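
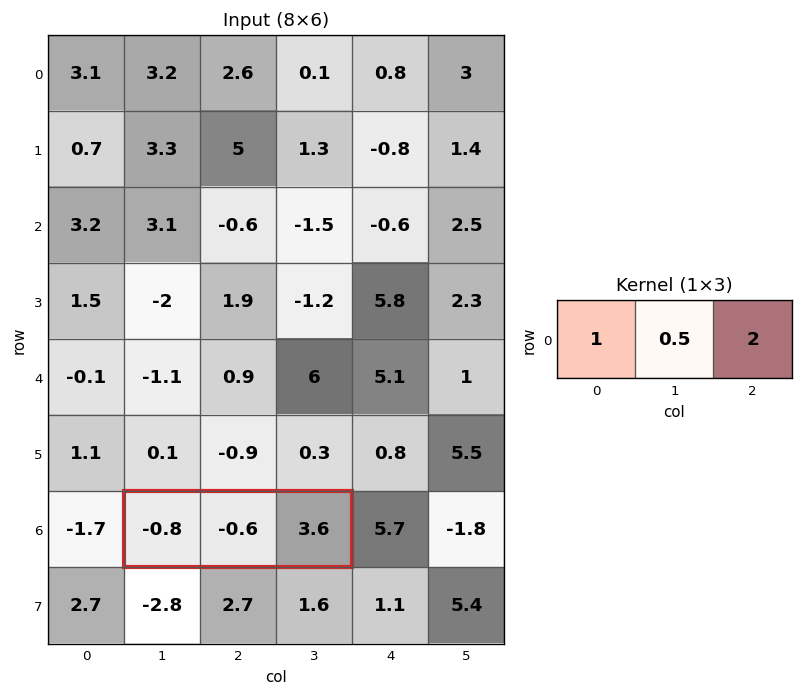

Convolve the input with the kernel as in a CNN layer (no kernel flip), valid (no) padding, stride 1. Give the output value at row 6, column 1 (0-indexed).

The receptive field on the input at this output position is [-0.8 -0.6 3.6]. Elementwise product with the kernel and sum: -0.8·1 + -0.6·0.5 + 3.6·2.

6.1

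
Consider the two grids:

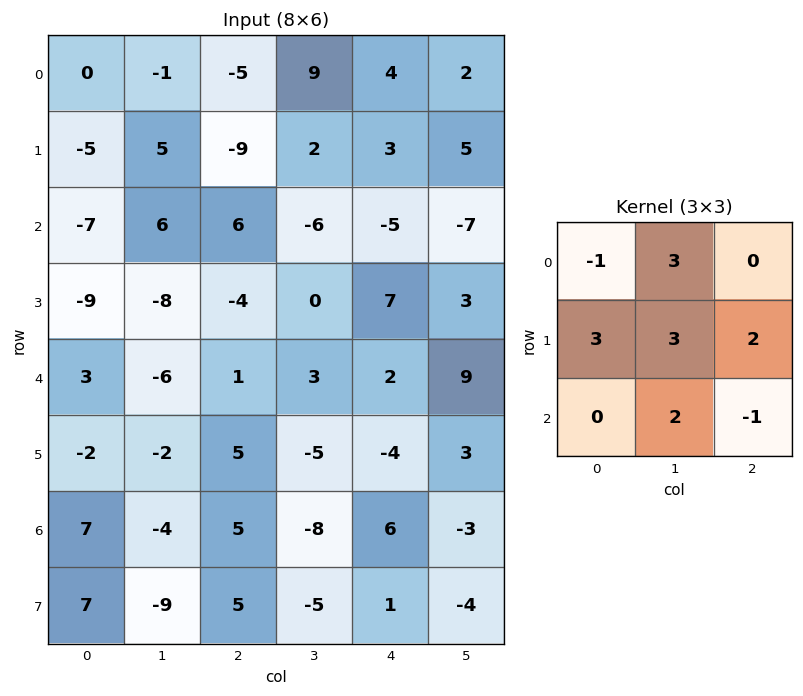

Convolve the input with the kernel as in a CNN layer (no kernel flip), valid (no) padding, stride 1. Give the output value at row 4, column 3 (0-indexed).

The receptive field on the input at this output position is [3 2 9 / -5 -4 3 / -8 6 -3]. Elementwise product with the kernel and sum: 3·-1 + 2·3 + -5·3 + -4·3 + 3·2 + 6·2 + -3·-1.

-3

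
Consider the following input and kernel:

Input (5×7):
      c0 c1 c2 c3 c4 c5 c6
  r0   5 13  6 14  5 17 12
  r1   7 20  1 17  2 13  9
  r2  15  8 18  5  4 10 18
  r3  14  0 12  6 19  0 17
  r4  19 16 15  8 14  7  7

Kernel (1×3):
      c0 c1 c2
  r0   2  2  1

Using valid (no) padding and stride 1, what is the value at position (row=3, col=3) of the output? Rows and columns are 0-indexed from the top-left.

50

The receptive field on the input at this output position is [6 19 0]. Elementwise product with the kernel and sum: 6·2 + 19·2 + 0·1.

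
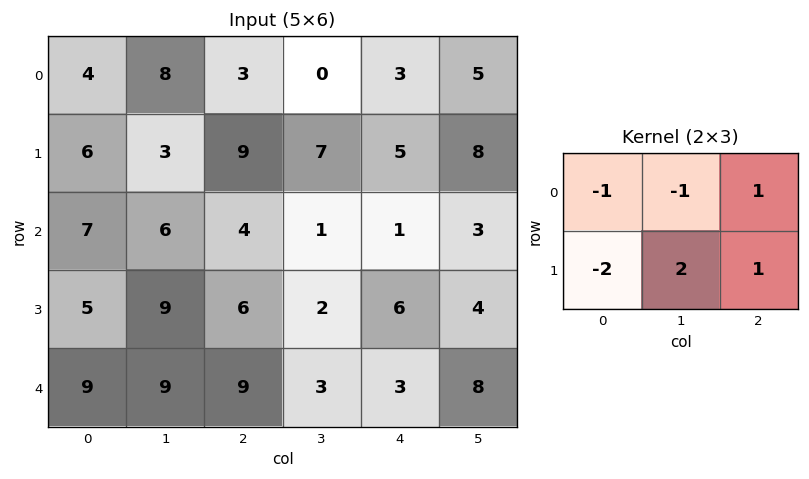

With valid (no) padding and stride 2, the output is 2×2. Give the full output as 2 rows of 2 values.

-6 1
5 -6

Output[0,0]: The receptive field on the input at this output position is [4 8 3 / 6 3 9]. Elementwise product with the kernel and sum: 4·-1 + 8·-1 + 3·1 + 6·-2 + 3·2 + 9·1.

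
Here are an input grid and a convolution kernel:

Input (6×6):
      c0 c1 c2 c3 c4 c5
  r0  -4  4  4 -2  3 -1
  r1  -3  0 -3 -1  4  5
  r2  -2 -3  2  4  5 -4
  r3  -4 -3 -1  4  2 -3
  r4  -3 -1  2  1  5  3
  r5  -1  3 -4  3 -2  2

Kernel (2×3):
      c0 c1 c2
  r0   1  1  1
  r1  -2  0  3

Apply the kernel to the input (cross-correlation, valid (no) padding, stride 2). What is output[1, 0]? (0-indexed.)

The receptive field on the input at this output position is [-2 -3 2 / -4 -3 -1]. Elementwise product with the kernel and sum: -2·1 + -3·1 + 2·1 + -4·-2 + -1·3.

2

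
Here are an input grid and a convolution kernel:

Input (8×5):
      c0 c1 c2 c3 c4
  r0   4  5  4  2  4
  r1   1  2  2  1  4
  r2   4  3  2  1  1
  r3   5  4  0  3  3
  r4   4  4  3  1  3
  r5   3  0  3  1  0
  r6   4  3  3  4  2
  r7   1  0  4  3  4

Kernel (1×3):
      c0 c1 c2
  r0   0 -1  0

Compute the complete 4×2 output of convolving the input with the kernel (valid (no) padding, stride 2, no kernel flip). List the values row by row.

-5 -2
-3 -1
-4 -1
-3 -4

Output[0,0]: The receptive field on the input at this output position is [4 5 4]. Elementwise product with the kernel and sum: 5·-1.
Output[0,1]: The receptive field on the input at this output position is [4 2 4]. Elementwise product with the kernel and sum: 2·-1.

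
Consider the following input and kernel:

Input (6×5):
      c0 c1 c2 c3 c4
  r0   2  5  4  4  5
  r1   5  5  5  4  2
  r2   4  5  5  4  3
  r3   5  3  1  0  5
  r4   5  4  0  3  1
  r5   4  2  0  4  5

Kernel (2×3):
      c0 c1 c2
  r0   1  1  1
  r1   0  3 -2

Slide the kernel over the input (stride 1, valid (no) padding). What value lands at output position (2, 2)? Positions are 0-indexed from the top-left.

The receptive field on the input at this output position is [5 4 3 / 1 0 5]. Elementwise product with the kernel and sum: 5·1 + 4·1 + 3·1 + 0·3 + 5·-2.

2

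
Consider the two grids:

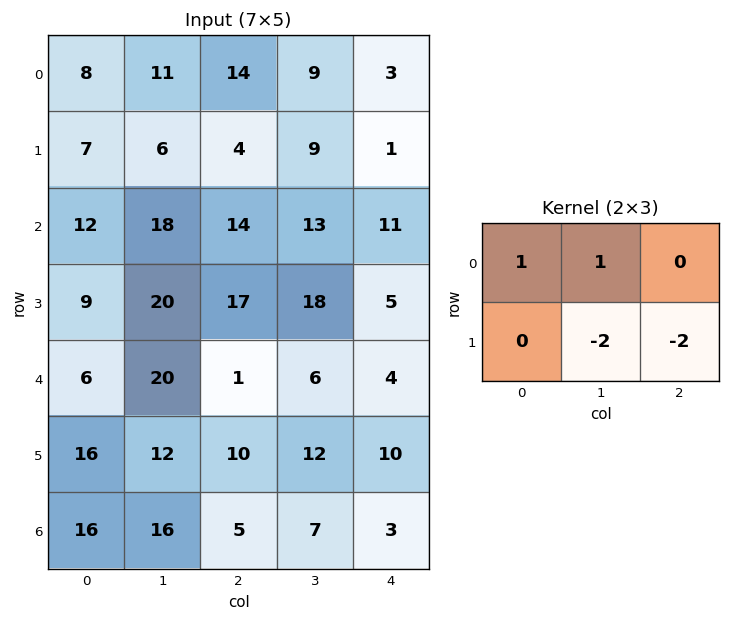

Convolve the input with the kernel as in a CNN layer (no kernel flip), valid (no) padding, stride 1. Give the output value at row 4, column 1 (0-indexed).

-23

The receptive field on the input at this output position is [20 1 6 / 12 10 12]. Elementwise product with the kernel and sum: 20·1 + 1·1 + 10·-2 + 12·-2.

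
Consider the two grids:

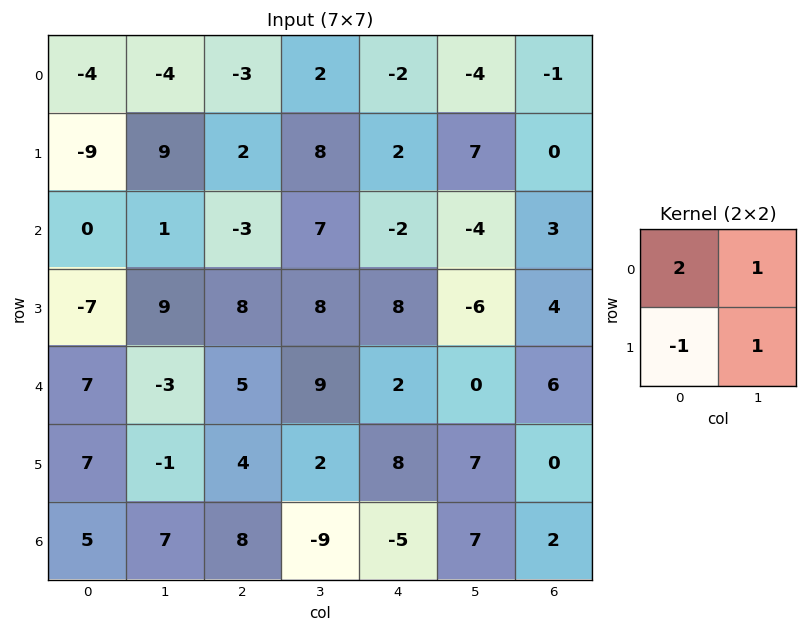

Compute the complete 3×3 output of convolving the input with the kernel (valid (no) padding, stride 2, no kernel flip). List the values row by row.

Output[0,0]: The receptive field on the input at this output position is [-4 -4 / -9 9]. Elementwise product with the kernel and sum: -4·2 + -4·1 + -9·-1 + 9·1.
Output[0,1]: The receptive field on the input at this output position is [-3 2 / 2 8]. Elementwise product with the kernel and sum: -3·2 + 2·1 + 2·-1 + 8·1.

6 2 -3
17 1 -22
3 17 3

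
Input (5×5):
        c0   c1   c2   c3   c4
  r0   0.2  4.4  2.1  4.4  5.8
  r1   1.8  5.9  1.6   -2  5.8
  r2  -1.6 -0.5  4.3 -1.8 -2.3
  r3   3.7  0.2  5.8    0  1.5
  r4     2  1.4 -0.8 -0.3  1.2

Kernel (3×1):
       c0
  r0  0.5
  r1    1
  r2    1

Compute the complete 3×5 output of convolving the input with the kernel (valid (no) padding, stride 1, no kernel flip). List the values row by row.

Output[0,0]: The receptive field on the input at this output position is [0.2 / 1.8 / -1.6]. Elementwise product with the kernel and sum: 0.2·0.5 + 1.8·1 + -1.6·1.

0.3 7.6 6.95 -1.6 6.4
3 2.65 10.9 -2.8 2.1
4.9 1.35 7.15 -1.2 1.55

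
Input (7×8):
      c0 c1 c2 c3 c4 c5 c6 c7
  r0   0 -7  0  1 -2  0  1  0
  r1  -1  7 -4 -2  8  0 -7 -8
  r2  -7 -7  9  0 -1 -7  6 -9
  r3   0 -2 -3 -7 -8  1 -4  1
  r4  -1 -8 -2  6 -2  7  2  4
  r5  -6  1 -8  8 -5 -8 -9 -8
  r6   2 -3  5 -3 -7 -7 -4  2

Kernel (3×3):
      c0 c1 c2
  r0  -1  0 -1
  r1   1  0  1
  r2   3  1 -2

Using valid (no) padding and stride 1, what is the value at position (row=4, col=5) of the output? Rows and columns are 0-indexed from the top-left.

-56

The receptive field on the input at this output position is [7 2 4 / -8 -9 -8 / -7 -4 2]. Elementwise product with the kernel and sum: 7·-1 + 4·-1 + -8·1 + -8·1 + -7·3 + -4·1 + 2·-2.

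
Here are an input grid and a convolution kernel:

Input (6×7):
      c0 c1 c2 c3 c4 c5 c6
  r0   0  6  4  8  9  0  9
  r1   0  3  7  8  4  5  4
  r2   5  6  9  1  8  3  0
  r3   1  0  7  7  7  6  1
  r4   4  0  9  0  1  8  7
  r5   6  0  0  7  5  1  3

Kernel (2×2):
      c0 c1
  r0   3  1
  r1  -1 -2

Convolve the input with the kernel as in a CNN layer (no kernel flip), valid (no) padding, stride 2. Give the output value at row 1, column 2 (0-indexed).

8

The receptive field on the input at this output position is [8 3 / 7 6]. Elementwise product with the kernel and sum: 8·3 + 3·1 + 7·-1 + 6·-2.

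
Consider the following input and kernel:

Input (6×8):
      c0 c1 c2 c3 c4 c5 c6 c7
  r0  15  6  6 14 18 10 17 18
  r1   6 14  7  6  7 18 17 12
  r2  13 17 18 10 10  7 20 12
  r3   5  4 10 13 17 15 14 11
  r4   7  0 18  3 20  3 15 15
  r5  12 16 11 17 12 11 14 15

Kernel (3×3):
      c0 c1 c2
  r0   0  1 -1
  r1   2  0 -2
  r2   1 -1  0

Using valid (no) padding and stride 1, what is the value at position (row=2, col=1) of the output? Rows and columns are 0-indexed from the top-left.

The receptive field on the input at this output position is [17 18 10 / 4 10 13 / 0 18 3]. Elementwise product with the kernel and sum: 18·1 + 10·-1 + 4·2 + 13·-2 + 0·1 + 18·-1.

-28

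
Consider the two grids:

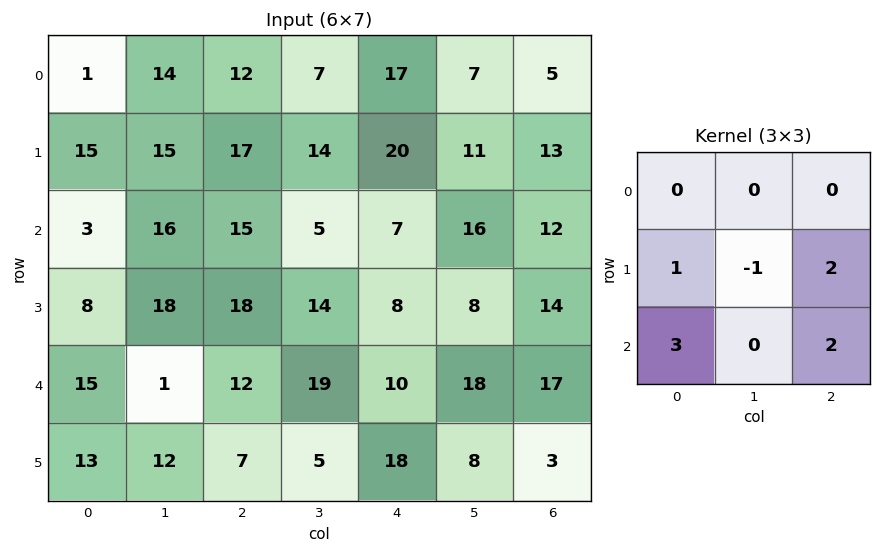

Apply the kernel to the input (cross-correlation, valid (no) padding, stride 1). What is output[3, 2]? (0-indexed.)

The receptive field on the input at this output position is [18 14 8 / 12 19 10 / 7 5 18]. Elementwise product with the kernel and sum: 12·1 + 19·-1 + 10·2 + 7·3 + 18·2.

70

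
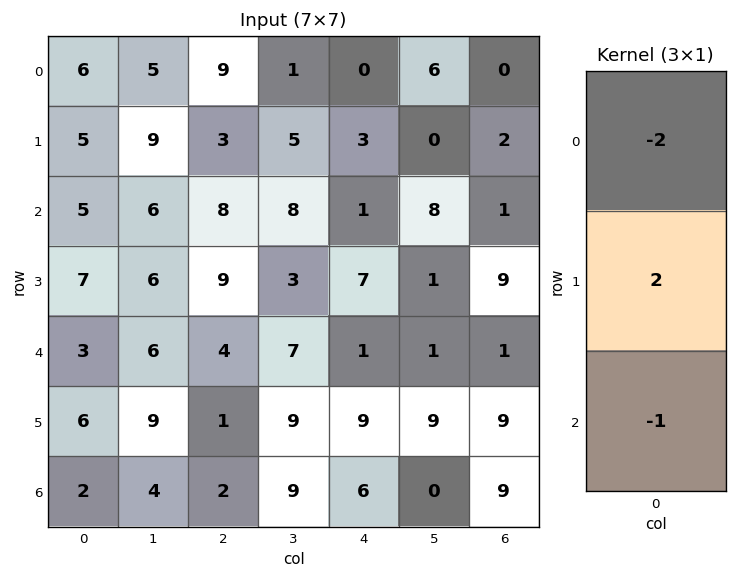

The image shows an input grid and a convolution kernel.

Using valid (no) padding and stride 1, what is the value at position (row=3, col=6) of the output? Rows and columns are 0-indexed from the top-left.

The receptive field on the input at this output position is [9 / 1 / 9]. Elementwise product with the kernel and sum: 9·-2 + 1·2 + 9·-1.

-25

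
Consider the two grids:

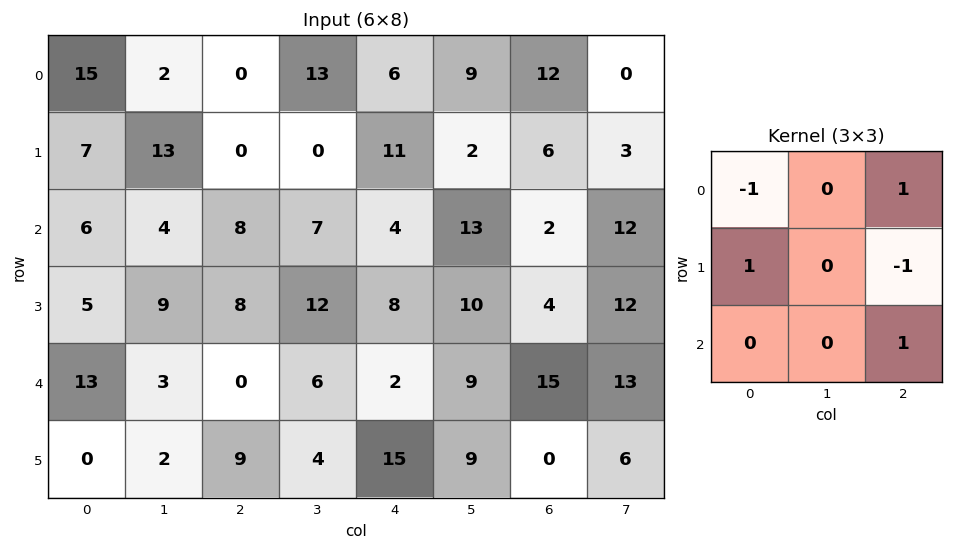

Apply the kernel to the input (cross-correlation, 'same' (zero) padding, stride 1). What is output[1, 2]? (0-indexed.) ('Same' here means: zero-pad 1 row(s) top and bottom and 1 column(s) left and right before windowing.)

The receptive field on the zero-padded input at this output position is [2 0 13 / 13 0 0 / 4 8 7]. Elementwise product with the kernel and sum: 2·-1 + 13·1 + 13·1 + 0·-1 + 7·1.

31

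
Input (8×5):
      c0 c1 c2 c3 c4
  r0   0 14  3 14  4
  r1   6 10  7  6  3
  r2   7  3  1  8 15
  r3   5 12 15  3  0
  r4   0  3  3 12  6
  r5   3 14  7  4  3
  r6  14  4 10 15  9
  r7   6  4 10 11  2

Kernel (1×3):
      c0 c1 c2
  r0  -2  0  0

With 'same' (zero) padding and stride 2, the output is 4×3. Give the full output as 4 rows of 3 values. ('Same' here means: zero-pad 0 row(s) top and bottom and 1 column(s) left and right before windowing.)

0 -28 -28
0 -6 -16
0 -6 -24
0 -8 -30

Output[0,0]: The receptive field on the zero-padded input at this output position is [0 0 14]. Elementwise product with the kernel and sum: 0·-2.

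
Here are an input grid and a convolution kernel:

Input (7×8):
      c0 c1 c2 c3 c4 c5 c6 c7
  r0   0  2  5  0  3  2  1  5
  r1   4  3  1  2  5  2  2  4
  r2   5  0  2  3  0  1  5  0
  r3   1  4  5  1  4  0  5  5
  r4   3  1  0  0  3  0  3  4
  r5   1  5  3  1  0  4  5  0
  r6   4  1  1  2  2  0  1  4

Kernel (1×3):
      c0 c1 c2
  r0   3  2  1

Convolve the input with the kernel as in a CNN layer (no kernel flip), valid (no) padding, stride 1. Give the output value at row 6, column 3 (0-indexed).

10

The receptive field on the input at this output position is [2 2 0]. Elementwise product with the kernel and sum: 2·3 + 2·2 + 0·1.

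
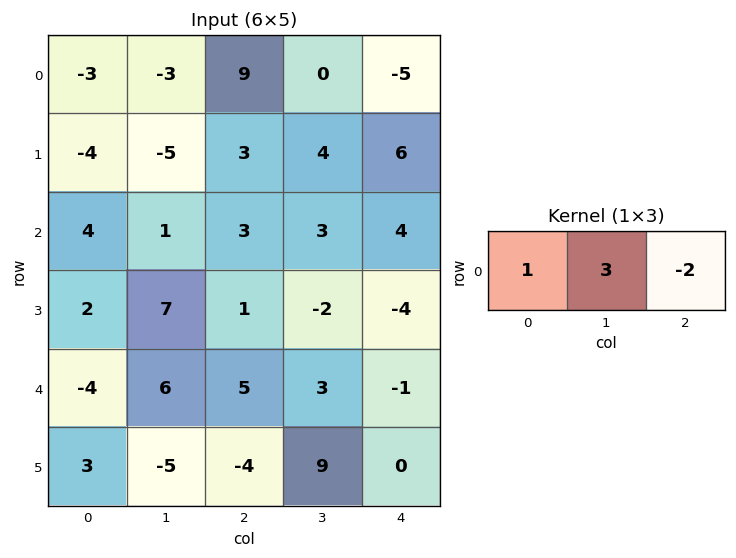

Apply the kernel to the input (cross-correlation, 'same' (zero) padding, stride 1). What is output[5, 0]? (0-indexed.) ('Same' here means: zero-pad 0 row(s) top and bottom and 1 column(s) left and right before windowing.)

19

The receptive field on the zero-padded input at this output position is [0 3 -5]. Elementwise product with the kernel and sum: 0·1 + 3·3 + -5·-2.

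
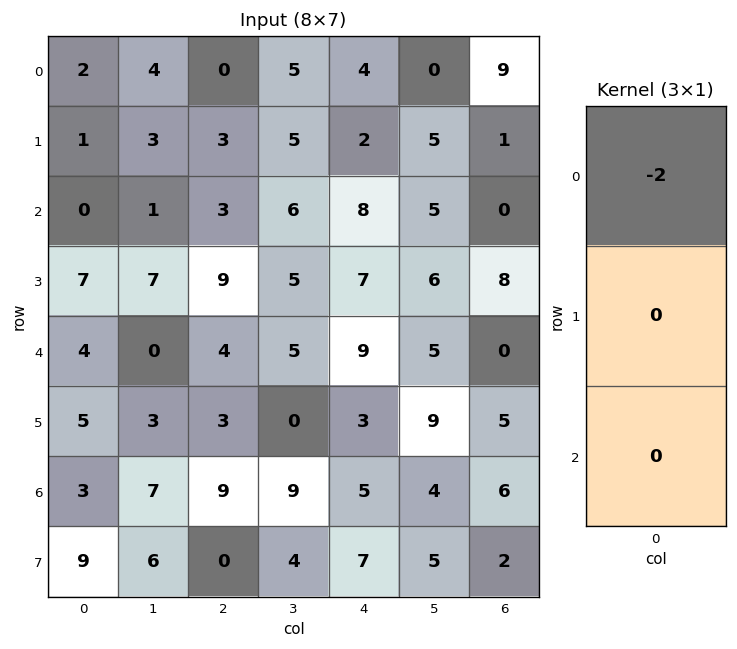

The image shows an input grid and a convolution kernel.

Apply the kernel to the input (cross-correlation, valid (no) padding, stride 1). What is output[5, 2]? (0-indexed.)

The receptive field on the input at this output position is [3 / 9 / 0]. Elementwise product with the kernel and sum: 3·-2.

-6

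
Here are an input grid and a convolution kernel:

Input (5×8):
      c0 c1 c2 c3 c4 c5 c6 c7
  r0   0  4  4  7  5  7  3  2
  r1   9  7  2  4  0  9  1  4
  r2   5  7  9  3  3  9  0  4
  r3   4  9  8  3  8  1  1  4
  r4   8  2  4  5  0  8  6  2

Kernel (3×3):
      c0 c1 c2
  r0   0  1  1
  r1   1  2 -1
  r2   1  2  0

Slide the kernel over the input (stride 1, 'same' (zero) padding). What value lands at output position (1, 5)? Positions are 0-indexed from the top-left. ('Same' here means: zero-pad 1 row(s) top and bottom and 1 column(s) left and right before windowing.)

The receptive field on the zero-padded input at this output position is [5 7 3 / 0 9 1 / 3 9 0]. Elementwise product with the kernel and sum: 7·1 + 3·1 + 0·1 + 9·2 + 1·-1 + 3·1 + 9·2.

48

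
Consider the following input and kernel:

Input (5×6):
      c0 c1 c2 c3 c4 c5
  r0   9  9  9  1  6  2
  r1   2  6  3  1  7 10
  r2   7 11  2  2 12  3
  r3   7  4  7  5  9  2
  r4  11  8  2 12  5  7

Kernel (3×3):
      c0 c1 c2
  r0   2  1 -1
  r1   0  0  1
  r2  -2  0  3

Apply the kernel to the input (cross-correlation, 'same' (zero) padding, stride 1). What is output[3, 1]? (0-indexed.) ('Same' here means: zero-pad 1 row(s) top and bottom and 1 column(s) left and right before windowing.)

The receptive field on the zero-padded input at this output position is [7 11 2 / 7 4 7 / 11 8 2]. Elementwise product with the kernel and sum: 7·2 + 11·1 + 2·-1 + 7·1 + 11·-2 + 2·3.

14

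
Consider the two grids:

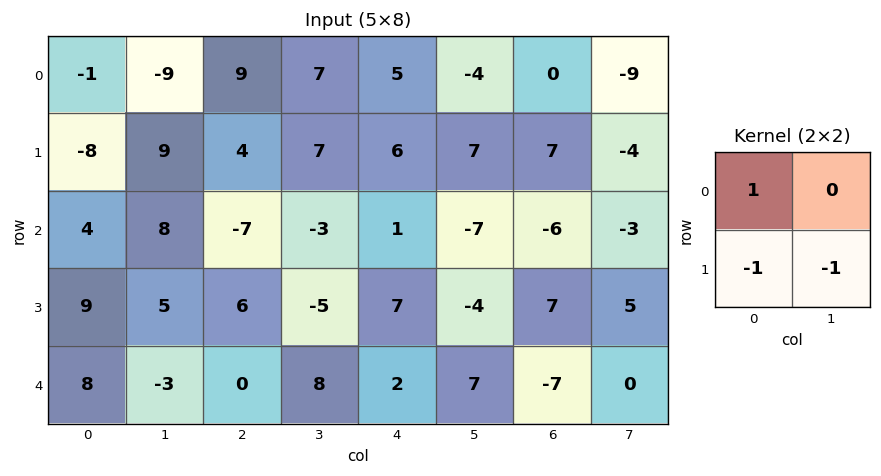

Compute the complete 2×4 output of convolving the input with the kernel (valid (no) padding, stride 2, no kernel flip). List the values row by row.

-2 -2 -8 -3
-10 -8 -2 -18

Output[0,0]: The receptive field on the input at this output position is [-1 -9 / -8 9]. Elementwise product with the kernel and sum: -1·1 + -8·-1 + 9·-1.
Output[0,1]: The receptive field on the input at this output position is [9 7 / 4 7]. Elementwise product with the kernel and sum: 9·1 + 4·-1 + 7·-1.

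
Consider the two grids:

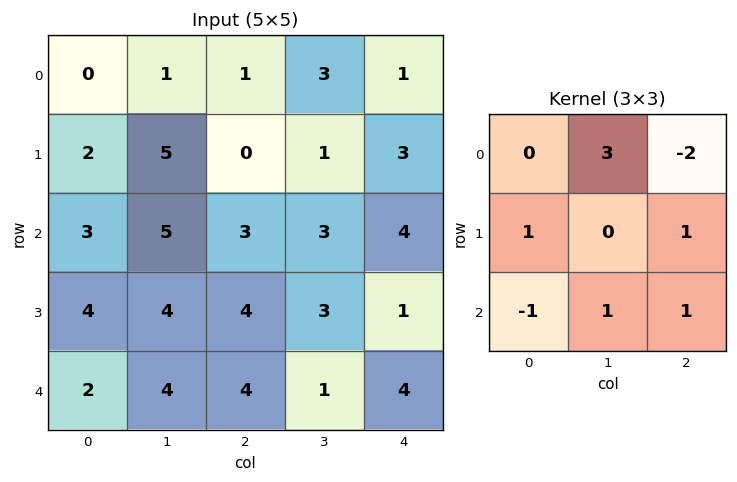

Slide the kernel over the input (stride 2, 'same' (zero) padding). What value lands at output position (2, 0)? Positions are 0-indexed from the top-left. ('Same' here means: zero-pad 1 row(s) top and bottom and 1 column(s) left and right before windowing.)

8

The receptive field on the zero-padded input at this output position is [0 4 4 / 0 2 4 / 0 0 0]. Elementwise product with the kernel and sum: 4·3 + 4·-2 + 0·1 + 4·1 + 0·-1 + 0·1 + 0·1.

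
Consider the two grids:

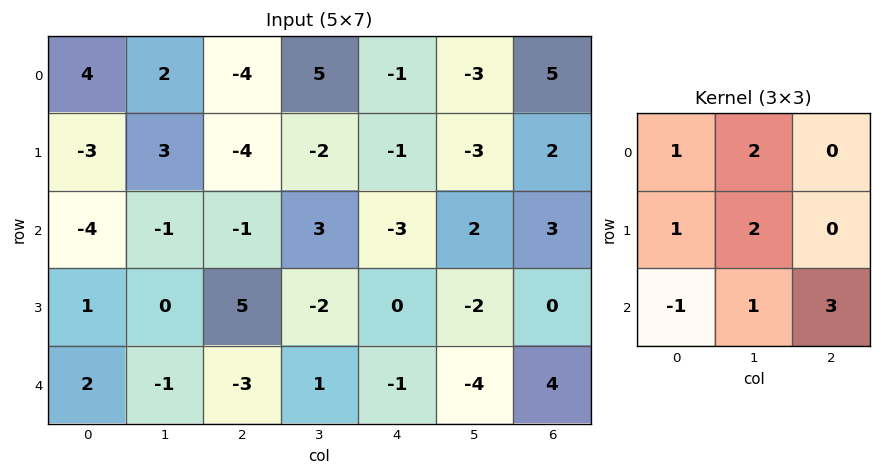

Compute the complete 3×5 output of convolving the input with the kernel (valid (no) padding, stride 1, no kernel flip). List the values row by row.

Output[0,0]: The receptive field on the input at this output position is [4 2 -4 / -3 3 -4 / -4 -1 -1]. Elementwise product with the kernel and sum: 4·1 + 2·2 + -3·1 + 3·2 + -4·-1 + -1·1 + -1·3.
Output[0,1]: The receptive field on the input at this output position is [2 -4 5 / 3 -4 -2 / -1 -1 3]. Elementwise product with the kernel and sum: 2·1 + -4·2 + 3·1 + -4·2 + -1·-1 + -1·1 + 3·3.

11 -2 -7 -1 0
11 -9 -10 -11 -8
-17 8 7 -19 6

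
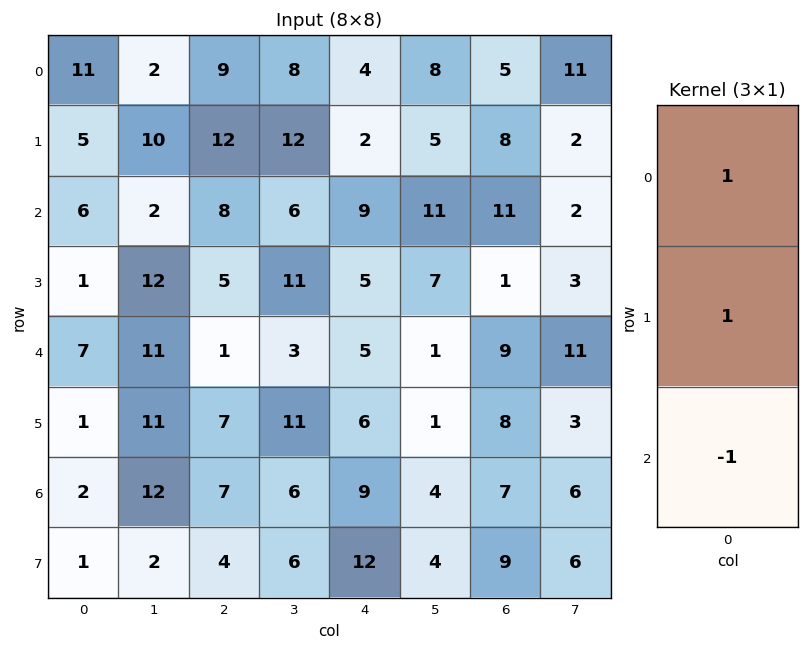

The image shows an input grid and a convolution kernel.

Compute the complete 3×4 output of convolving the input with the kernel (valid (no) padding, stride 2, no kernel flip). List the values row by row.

Output[0,0]: The receptive field on the input at this output position is [11 / 5 / 6]. Elementwise product with the kernel and sum: 11·1 + 5·1 + 6·-1.
Output[0,1]: The receptive field on the input at this output position is [9 / 12 / 8]. Elementwise product with the kernel and sum: 9·1 + 12·1 + 8·-1.

10 13 -3 2
0 12 9 3
6 1 2 10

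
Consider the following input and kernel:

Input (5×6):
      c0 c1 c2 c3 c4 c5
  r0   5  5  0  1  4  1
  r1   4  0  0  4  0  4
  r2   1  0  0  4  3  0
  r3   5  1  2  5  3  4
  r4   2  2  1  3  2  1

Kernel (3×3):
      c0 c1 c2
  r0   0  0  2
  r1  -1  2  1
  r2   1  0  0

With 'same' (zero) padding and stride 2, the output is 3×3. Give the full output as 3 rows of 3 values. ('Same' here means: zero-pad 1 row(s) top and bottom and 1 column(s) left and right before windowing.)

15 -4 12
2 13 15
8 13 10

Output[0,0]: The receptive field on the zero-padded input at this output position is [0 0 0 / 0 5 5 / 0 4 0]. Elementwise product with the kernel and sum: 0·2 + 0·-1 + 5·2 + 5·1 + 0·1.
Output[0,1]: The receptive field on the zero-padded input at this output position is [0 0 0 / 5 0 1 / 0 0 4]. Elementwise product with the kernel and sum: 0·2 + 5·-1 + 0·2 + 1·1 + 0·1.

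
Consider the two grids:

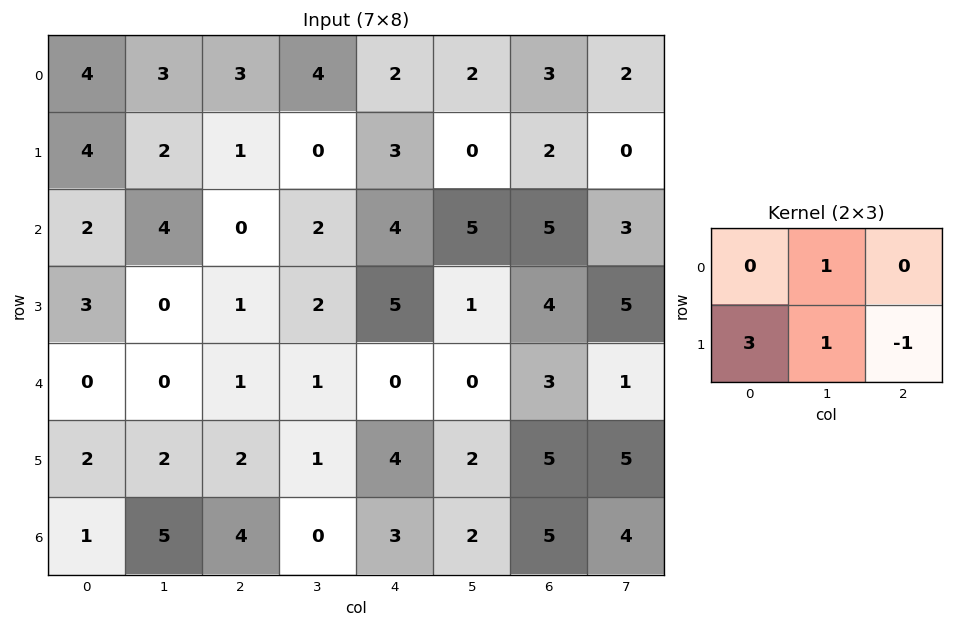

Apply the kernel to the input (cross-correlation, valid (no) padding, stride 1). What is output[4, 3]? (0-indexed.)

The receptive field on the input at this output position is [1 0 0 / 1 4 2]. Elementwise product with the kernel and sum: 0·1 + 1·3 + 4·1 + 2·-1.

5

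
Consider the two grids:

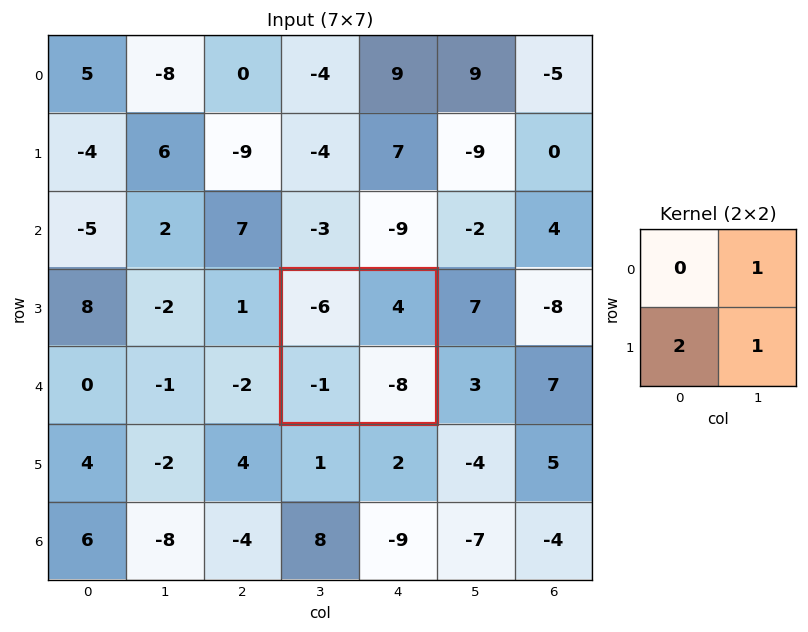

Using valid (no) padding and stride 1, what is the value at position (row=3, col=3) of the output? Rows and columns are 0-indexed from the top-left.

-6

The receptive field on the input at this output position is [-6 4 / -1 -8]. Elementwise product with the kernel and sum: 4·1 + -1·2 + -8·1.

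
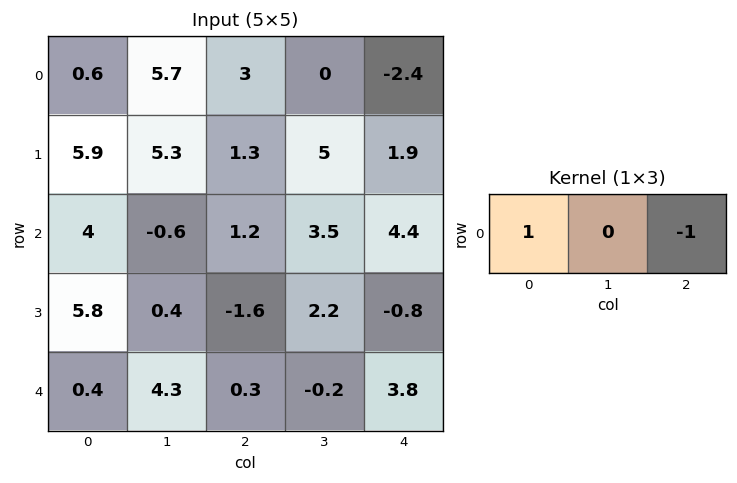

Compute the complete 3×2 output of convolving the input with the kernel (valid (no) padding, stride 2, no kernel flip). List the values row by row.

-2.4 5.4
2.8 -3.2
0.1 -3.5

Output[0,0]: The receptive field on the input at this output position is [0.6 5.7 3]. Elementwise product with the kernel and sum: 0.6·1 + 3·-1.
Output[0,1]: The receptive field on the input at this output position is [3 0 -2.4]. Elementwise product with the kernel and sum: 3·1 + -2.4·-1.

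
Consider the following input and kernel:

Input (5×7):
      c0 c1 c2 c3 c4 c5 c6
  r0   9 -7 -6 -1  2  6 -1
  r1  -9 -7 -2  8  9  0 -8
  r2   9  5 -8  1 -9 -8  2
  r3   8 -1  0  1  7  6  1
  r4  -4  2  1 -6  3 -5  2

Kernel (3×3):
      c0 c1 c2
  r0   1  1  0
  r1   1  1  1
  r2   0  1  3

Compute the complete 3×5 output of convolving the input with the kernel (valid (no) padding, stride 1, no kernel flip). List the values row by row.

Output[0,0]: The receptive field on the input at this output position is [9 -7 -6 / -9 -7 -2 / 9 5 -8]. Elementwise product with the kernel and sum: 9·1 + -7·1 + -9·1 + -7·1 + -2·1 + 5·1 + -8·3.
Output[0,1]: The receptive field on the input at this output position is [-7 -6 -1 / -7 -2 8 / 5 -8 1]. Elementwise product with the kernel and sum: -7·1 + -6·1 + -7·1 + -2·1 + 8·1 + -8·1 + 1·3.

-35 -19 -18 -15 7
-11 -8 12 26 3
26 -20 4 -6 -2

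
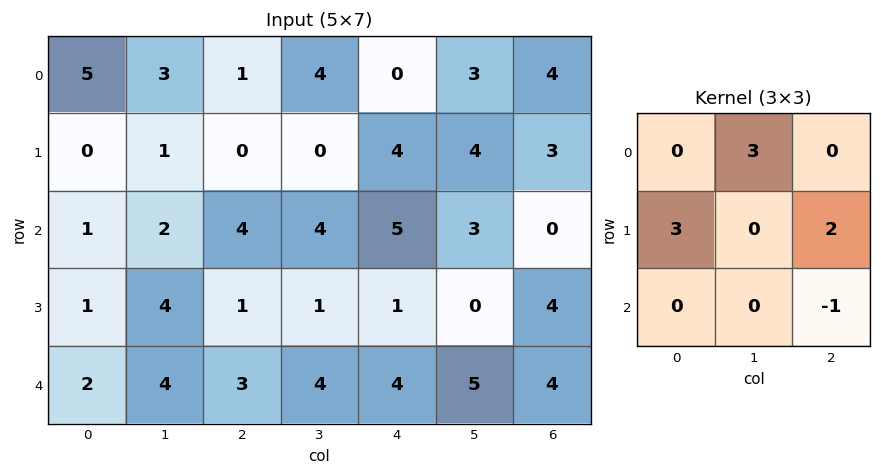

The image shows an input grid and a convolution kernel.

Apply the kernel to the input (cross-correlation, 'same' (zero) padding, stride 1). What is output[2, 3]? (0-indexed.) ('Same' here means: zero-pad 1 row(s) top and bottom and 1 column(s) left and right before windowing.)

The receptive field on the zero-padded input at this output position is [0 0 4 / 4 4 5 / 1 1 1]. Elementwise product with the kernel and sum: 0·3 + 4·3 + 5·2 + 1·-1.

21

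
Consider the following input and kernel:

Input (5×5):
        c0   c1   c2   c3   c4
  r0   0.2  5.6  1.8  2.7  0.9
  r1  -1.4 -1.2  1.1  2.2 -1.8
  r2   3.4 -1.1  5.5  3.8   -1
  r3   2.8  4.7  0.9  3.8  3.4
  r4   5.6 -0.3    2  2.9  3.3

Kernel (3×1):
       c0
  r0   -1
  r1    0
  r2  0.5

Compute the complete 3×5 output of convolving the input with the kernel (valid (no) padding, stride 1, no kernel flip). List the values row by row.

Output[0,0]: The receptive field on the input at this output position is [0.2 / -1.4 / 3.4]. Elementwise product with the kernel and sum: 0.2·-1 + 3.4·0.5.

1.5 -6.15 0.95 -0.8 -1.4
2.8 3.55 -0.65 -0.3 3.5
-0.6 0.95 -4.5 -2.35 2.65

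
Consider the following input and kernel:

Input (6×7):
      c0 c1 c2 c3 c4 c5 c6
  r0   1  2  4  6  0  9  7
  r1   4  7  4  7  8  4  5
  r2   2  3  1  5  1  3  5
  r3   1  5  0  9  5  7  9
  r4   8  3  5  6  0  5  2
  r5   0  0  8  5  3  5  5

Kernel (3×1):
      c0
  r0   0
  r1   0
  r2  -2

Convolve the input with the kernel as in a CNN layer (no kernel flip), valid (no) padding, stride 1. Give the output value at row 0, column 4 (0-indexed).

The receptive field on the input at this output position is [0 / 8 / 1]. Elementwise product with the kernel and sum: 1·-2.

-2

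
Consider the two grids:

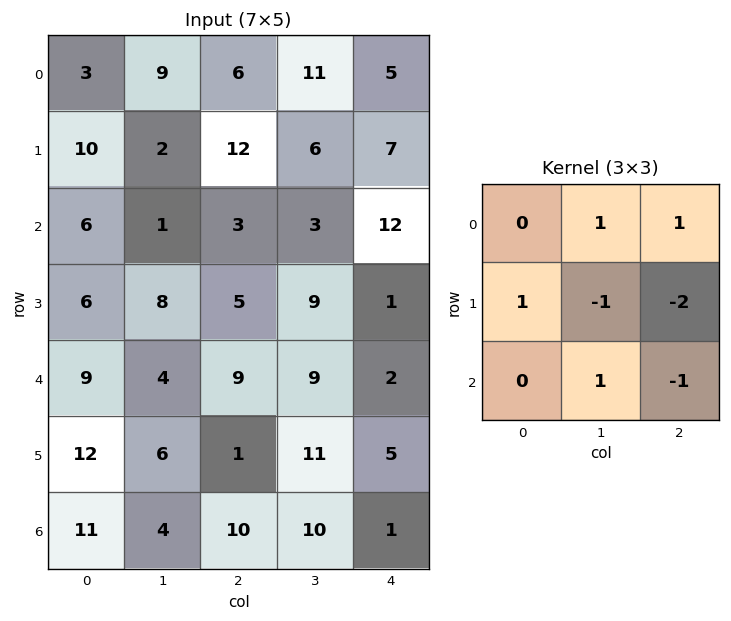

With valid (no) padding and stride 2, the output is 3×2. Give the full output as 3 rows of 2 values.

-3 -1
-13 16
11 0

Output[0,0]: The receptive field on the input at this output position is [3 9 6 / 10 2 12 / 6 1 3]. Elementwise product with the kernel and sum: 9·1 + 6·1 + 10·1 + 2·-1 + 12·-2 + 1·1 + 3·-1.
Output[0,1]: The receptive field on the input at this output position is [6 11 5 / 12 6 7 / 3 3 12]. Elementwise product with the kernel and sum: 11·1 + 5·1 + 12·1 + 6·-1 + 7·-2 + 3·1 + 12·-1.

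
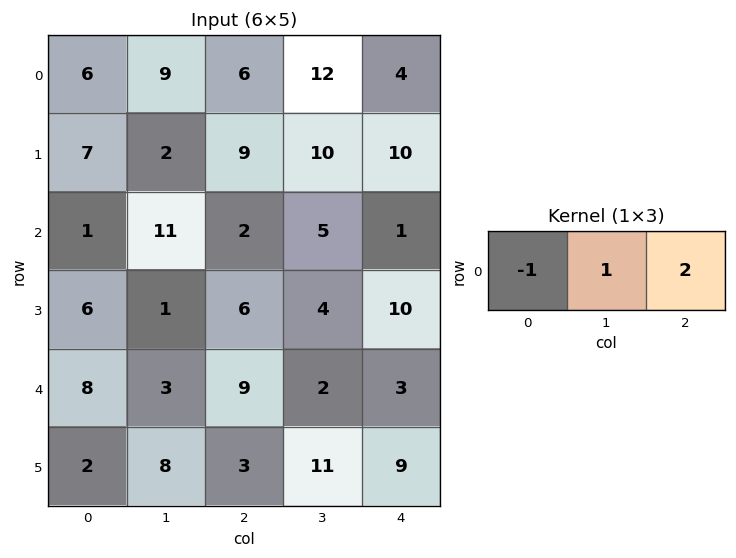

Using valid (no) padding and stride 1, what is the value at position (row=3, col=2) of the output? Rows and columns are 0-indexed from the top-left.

The receptive field on the input at this output position is [6 4 10]. Elementwise product with the kernel and sum: 6·-1 + 4·1 + 10·2.

18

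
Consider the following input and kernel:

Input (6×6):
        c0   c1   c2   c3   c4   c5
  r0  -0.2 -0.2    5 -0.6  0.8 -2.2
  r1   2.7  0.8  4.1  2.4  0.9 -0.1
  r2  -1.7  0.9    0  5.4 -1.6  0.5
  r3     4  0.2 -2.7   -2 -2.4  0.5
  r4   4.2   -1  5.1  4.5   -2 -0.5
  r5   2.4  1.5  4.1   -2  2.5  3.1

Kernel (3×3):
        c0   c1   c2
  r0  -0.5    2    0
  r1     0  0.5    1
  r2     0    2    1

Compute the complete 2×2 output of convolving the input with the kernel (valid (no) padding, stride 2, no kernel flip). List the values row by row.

Output[0,0]: The receptive field on the input at this output position is [-0.2 -0.2 5 / 2.7 0.8 4.1 / -1.7 0.9 0]. Elementwise product with the kernel and sum: -0.2·-0.5 + -0.2·2 + 0.8·0.5 + 4.1·1 + 0.9·2 + 0·1.
Output[0,1]: The receptive field on the input at this output position is [5 -0.6 0.8 / 4.1 2.4 0.9 / 0 5.4 -1.6]. Elementwise product with the kernel and sum: 5·-0.5 + -0.6·2 + 2.4·0.5 + 0.9·1 + 5.4·2 + -1.6·1.

6 7.6
3.15 14.4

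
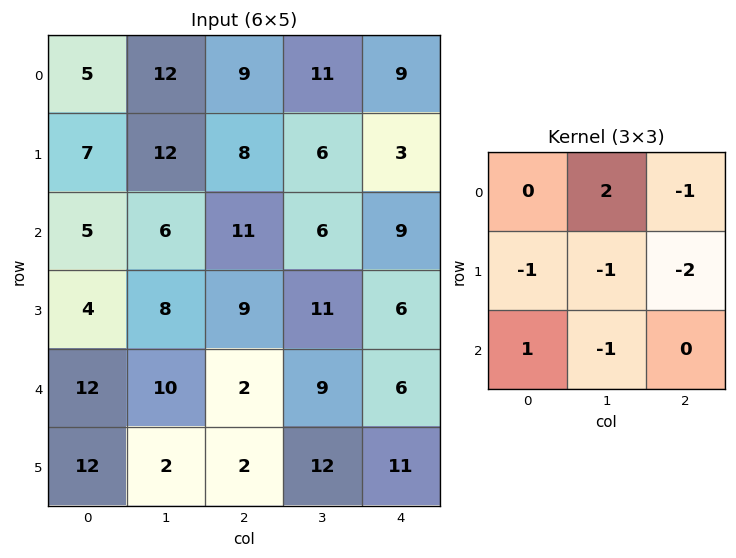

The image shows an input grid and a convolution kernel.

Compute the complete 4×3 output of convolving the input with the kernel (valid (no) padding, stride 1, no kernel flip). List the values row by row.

-21 -30 -2
-21 -20 -28
-27 -15 -36
-9 -23 -17

Output[0,0]: The receptive field on the input at this output position is [5 12 9 / 7 12 8 / 5 6 11]. Elementwise product with the kernel and sum: 12·2 + 9·-1 + 7·-1 + 12·-1 + 8·-2 + 5·1 + 6·-1.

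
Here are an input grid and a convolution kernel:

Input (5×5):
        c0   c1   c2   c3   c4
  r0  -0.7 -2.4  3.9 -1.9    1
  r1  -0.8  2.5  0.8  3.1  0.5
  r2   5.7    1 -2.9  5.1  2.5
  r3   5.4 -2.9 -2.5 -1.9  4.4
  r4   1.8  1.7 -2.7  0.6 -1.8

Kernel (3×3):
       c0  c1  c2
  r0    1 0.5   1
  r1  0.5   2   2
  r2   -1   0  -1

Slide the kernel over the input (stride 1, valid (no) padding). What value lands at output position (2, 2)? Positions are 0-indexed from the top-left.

10.4

The receptive field on the input at this output position is [-2.9 5.1 2.5 / -2.5 -1.9 4.4 / -2.7 0.6 -1.8]. Elementwise product with the kernel and sum: -2.9·1 + 5.1·0.5 + 2.5·1 + -2.5·0.5 + -1.9·2 + 4.4·2 + -2.7·-1 + -1.8·-1.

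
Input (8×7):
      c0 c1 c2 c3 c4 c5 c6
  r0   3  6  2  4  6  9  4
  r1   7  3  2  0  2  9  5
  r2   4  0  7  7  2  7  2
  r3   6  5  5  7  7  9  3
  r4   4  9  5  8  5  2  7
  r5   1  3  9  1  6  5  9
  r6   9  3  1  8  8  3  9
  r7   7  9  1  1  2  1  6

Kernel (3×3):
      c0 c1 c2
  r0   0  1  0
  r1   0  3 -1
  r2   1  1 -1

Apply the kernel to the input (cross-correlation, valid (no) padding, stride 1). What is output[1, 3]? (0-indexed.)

The receptive field on the input at this output position is [0 2 9 / 7 2 7 / 7 7 9]. Elementwise product with the kernel and sum: 2·1 + 2·3 + 7·-1 + 7·1 + 7·1 + 9·-1.

6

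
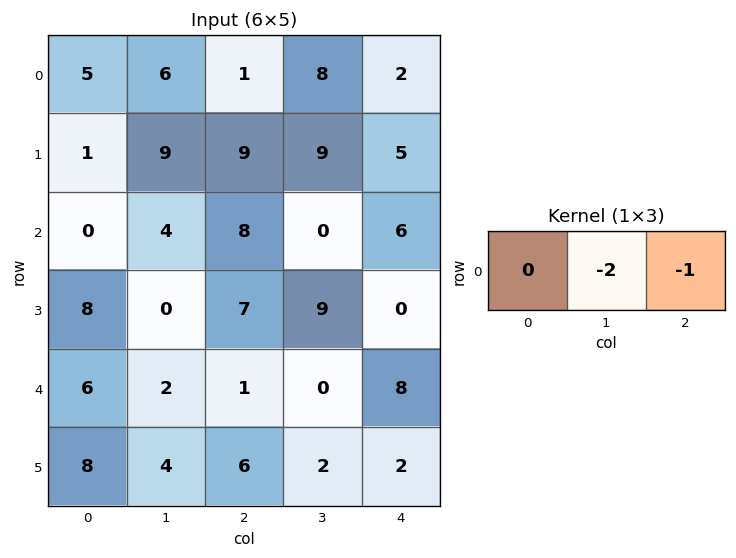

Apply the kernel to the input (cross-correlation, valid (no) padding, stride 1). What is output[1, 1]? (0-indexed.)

-27

The receptive field on the input at this output position is [9 9 9]. Elementwise product with the kernel and sum: 9·-2 + 9·-1.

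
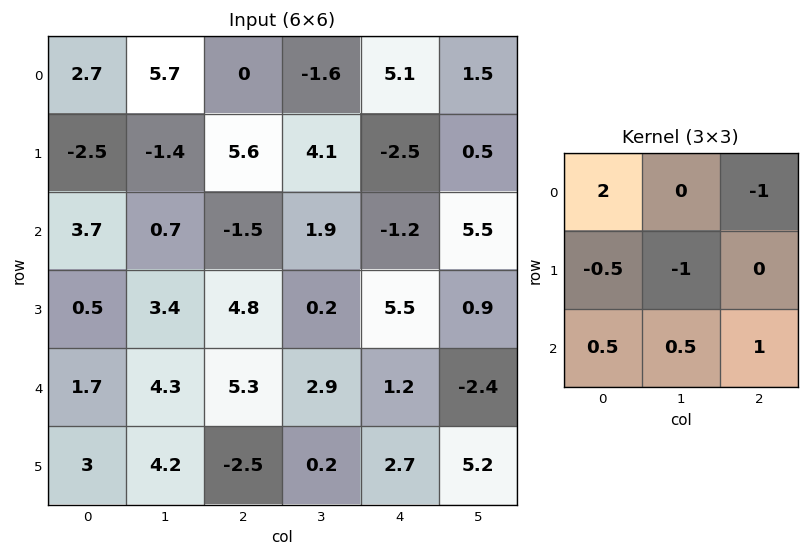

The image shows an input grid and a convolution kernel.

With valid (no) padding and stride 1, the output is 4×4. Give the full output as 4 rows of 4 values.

Output[0,0]: The receptive field on the input at this output position is [2.7 5.7 0 / -2.5 -1.4 5.6 / 3.7 0.7 -1.5]. Elementwise product with the kernel and sum: 2.7·2 + 0·-1 + -2.5·-0.5 + -1.4·-1 + 3.7·0.5 + 0.7·0.5 + -1.5·1.
Output[0,1]: The receptive field on the input at this output position is [5.7 0 -1.6 / -1.4 5.6 4.1 / 0.7 -1.5 1.9]. Elementwise product with the kernel and sum: 5.7·2 + -1.6·-1 + -1.4·-0.5 + 5.6·-1 + 0.7·0.5 + -1.5·0.5 + 1.9·1.

8.75 9.6 -13 1.6
-6.4 -1.45 20.55 11.7
13.55 0.7 0.9 -7.65
-7.85 0.2 0.1 3.5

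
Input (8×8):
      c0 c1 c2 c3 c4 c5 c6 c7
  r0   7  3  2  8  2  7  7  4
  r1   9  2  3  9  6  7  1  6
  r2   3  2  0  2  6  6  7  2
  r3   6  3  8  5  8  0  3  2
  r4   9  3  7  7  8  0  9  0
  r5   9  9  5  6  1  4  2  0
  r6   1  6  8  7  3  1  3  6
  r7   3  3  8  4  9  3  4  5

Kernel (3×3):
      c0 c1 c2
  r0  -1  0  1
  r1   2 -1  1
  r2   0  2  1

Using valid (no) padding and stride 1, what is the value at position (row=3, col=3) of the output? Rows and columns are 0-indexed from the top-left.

The receptive field on the input at this output position is [5 8 0 / 7 8 0 / 6 1 4]. Elementwise product with the kernel and sum: 5·-1 + 0·1 + 7·2 + 8·-1 + 0·1 + 1·2 + 4·1.

7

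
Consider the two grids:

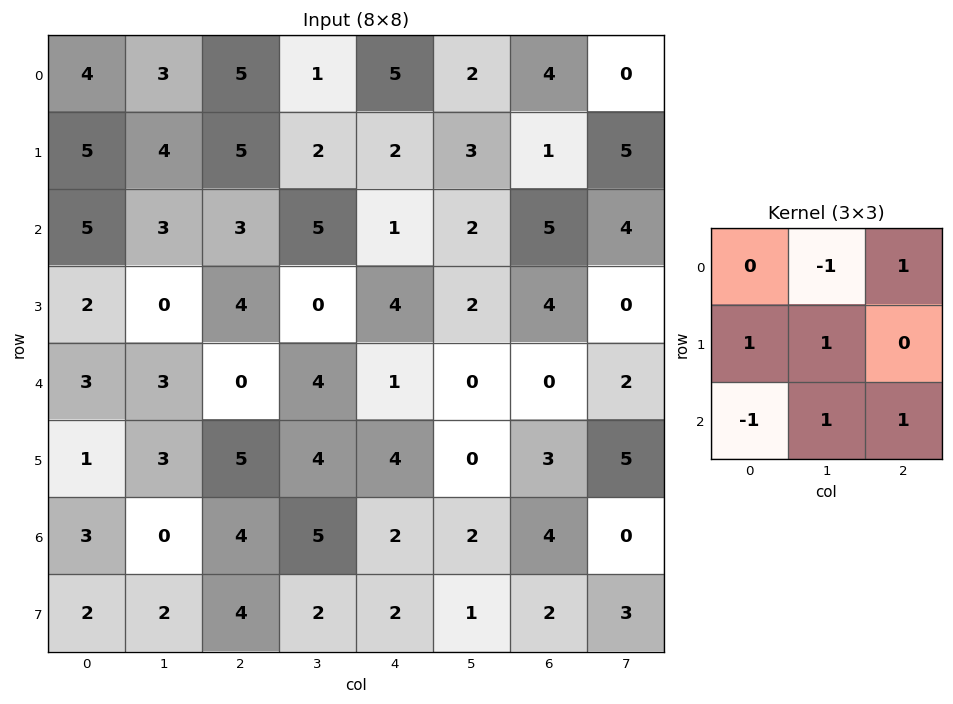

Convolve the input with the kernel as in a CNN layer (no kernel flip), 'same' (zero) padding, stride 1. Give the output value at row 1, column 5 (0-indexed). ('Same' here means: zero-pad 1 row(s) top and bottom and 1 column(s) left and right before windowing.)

13

The receptive field on the zero-padded input at this output position is [5 2 4 / 2 3 1 / 1 2 5]. Elementwise product with the kernel and sum: 2·-1 + 4·1 + 2·1 + 3·1 + 1·-1 + 2·1 + 5·1.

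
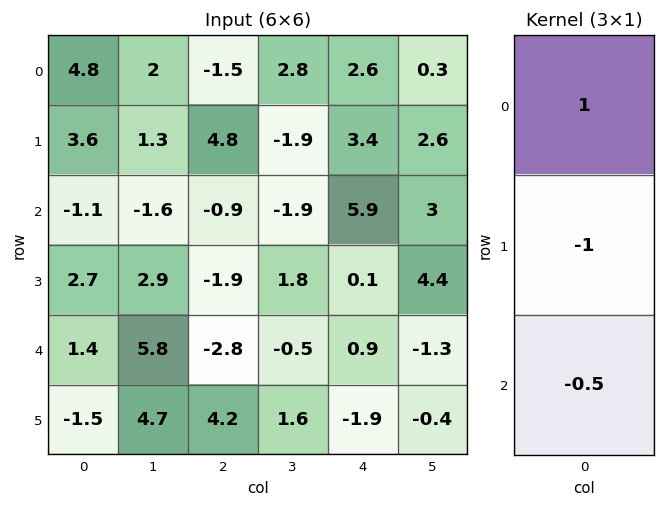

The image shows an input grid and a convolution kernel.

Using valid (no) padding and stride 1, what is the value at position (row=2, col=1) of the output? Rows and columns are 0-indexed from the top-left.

-7.4

The receptive field on the input at this output position is [-1.6 / 2.9 / 5.8]. Elementwise product with the kernel and sum: -1.6·1 + 2.9·-1 + 5.8·-0.5.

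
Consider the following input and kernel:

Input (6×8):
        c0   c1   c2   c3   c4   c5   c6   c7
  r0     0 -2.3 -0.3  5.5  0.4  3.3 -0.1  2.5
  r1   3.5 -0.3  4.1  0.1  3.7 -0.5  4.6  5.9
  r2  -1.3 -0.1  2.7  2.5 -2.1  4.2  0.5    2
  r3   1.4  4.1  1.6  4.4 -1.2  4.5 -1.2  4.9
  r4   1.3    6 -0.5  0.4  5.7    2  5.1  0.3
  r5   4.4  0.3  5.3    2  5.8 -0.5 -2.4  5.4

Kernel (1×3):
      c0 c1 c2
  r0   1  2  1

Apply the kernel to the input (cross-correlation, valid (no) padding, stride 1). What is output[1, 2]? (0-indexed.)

The receptive field on the input at this output position is [4.1 0.1 3.7]. Elementwise product with the kernel and sum: 4.1·1 + 0.1·2 + 3.7·1.

8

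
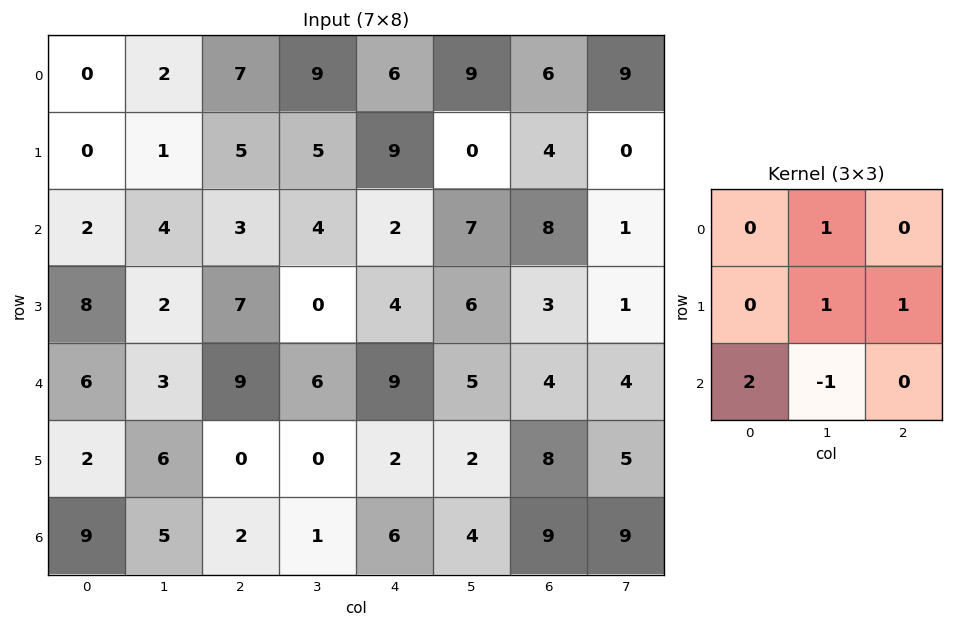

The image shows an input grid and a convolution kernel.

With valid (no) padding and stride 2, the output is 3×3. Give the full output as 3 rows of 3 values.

8 25 10
22 20 29
22 11 23

Output[0,0]: The receptive field on the input at this output position is [0 2 7 / 0 1 5 / 2 4 3]. Elementwise product with the kernel and sum: 2·1 + 1·1 + 5·1 + 2·2 + 4·-1.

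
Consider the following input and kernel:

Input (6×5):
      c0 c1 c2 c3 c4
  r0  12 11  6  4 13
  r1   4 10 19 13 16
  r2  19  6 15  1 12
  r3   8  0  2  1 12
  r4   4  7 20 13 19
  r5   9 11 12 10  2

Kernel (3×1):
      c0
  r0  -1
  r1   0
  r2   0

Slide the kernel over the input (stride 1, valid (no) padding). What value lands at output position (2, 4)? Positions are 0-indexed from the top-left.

-12

The receptive field on the input at this output position is [12 / 12 / 19]. Elementwise product with the kernel and sum: 12·-1.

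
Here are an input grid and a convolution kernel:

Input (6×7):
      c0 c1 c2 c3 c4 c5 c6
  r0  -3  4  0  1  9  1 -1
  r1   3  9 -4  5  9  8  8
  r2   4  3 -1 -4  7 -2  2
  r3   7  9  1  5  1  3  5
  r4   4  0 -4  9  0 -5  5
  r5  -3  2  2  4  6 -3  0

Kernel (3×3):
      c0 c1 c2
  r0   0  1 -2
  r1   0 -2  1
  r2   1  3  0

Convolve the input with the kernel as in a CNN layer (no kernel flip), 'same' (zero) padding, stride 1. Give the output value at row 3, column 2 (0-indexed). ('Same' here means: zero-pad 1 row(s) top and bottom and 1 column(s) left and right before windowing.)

The receptive field on the zero-padded input at this output position is [3 -1 -4 / 9 1 5 / 0 -4 9]. Elementwise product with the kernel and sum: -1·1 + -4·-2 + 1·-2 + 5·1 + 0·1 + -4·3.

-2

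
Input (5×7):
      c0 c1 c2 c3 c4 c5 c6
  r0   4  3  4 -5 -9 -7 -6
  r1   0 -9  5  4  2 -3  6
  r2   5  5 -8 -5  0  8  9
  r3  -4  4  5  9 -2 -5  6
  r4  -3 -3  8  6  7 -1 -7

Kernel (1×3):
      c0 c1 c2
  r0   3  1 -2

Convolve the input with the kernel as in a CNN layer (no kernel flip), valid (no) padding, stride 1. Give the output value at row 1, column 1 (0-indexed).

The receptive field on the input at this output position is [-9 5 4]. Elementwise product with the kernel and sum: -9·3 + 5·1 + 4·-2.

-30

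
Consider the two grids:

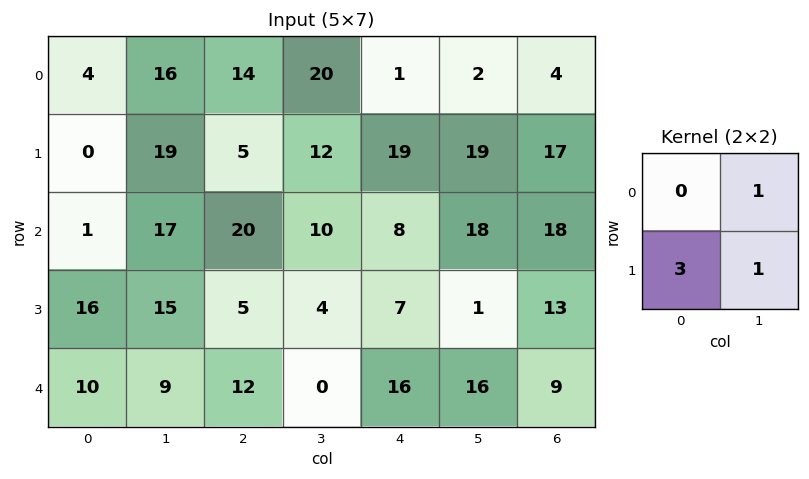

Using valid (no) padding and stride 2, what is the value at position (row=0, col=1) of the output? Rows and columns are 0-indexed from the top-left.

The receptive field on the input at this output position is [14 20 / 5 12]. Elementwise product with the kernel and sum: 20·1 + 5·3 + 12·1.

47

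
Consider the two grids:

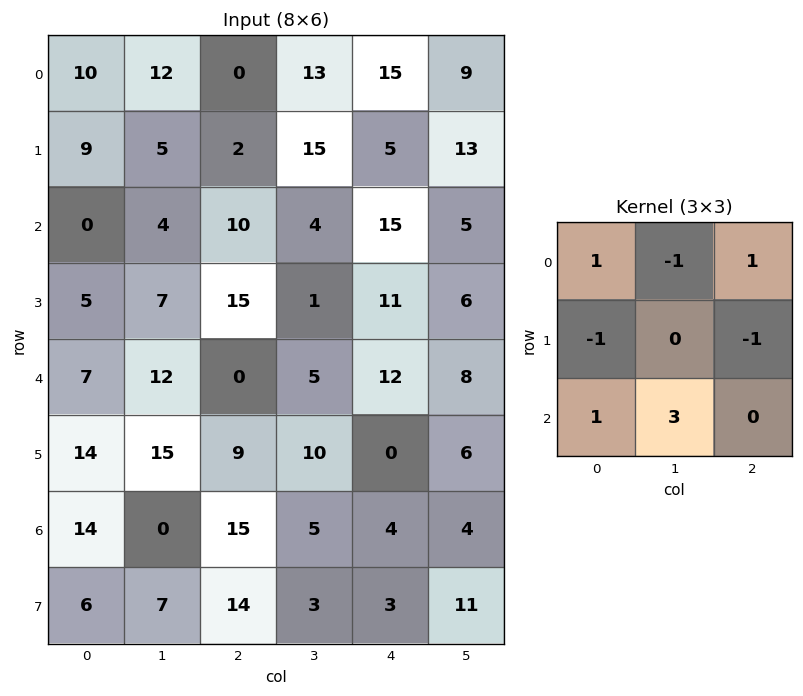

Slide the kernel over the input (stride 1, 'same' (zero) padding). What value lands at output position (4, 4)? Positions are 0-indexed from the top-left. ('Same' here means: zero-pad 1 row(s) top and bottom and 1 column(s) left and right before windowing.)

The receptive field on the zero-padded input at this output position is [1 11 6 / 5 12 8 / 10 0 6]. Elementwise product with the kernel and sum: 1·1 + 11·-1 + 6·1 + 5·-1 + 8·-1 + 10·1 + 0·3.

-7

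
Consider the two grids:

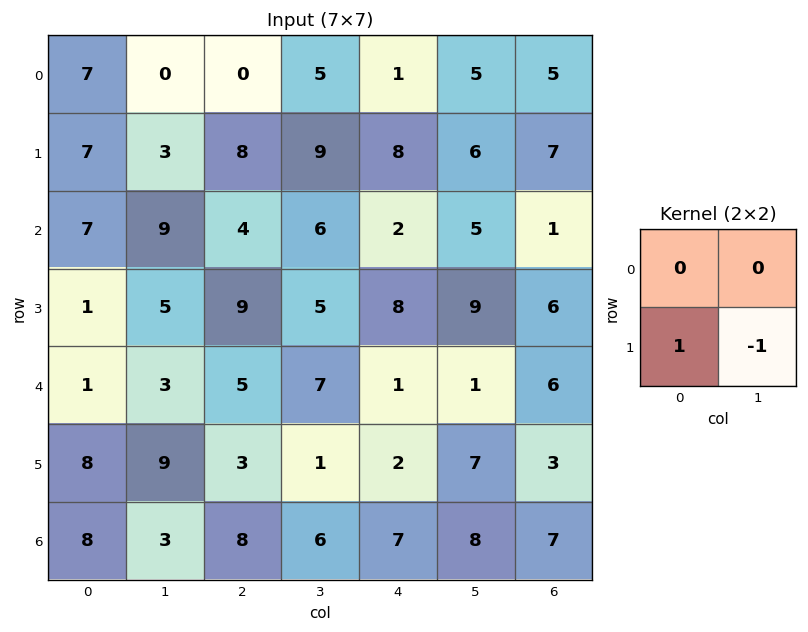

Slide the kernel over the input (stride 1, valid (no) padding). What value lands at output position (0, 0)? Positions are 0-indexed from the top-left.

4

The receptive field on the input at this output position is [7 0 / 7 3]. Elementwise product with the kernel and sum: 7·1 + 3·-1.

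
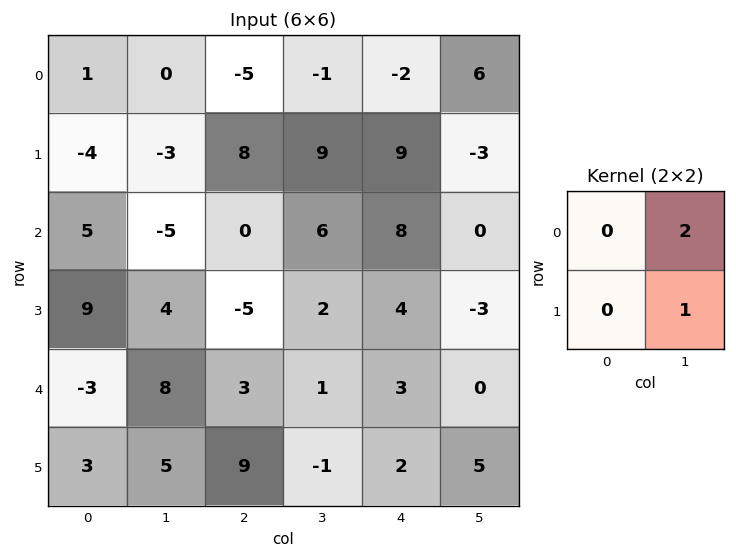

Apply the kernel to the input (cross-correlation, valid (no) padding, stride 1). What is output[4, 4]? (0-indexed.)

The receptive field on the input at this output position is [3 0 / 2 5]. Elementwise product with the kernel and sum: 0·2 + 5·1.

5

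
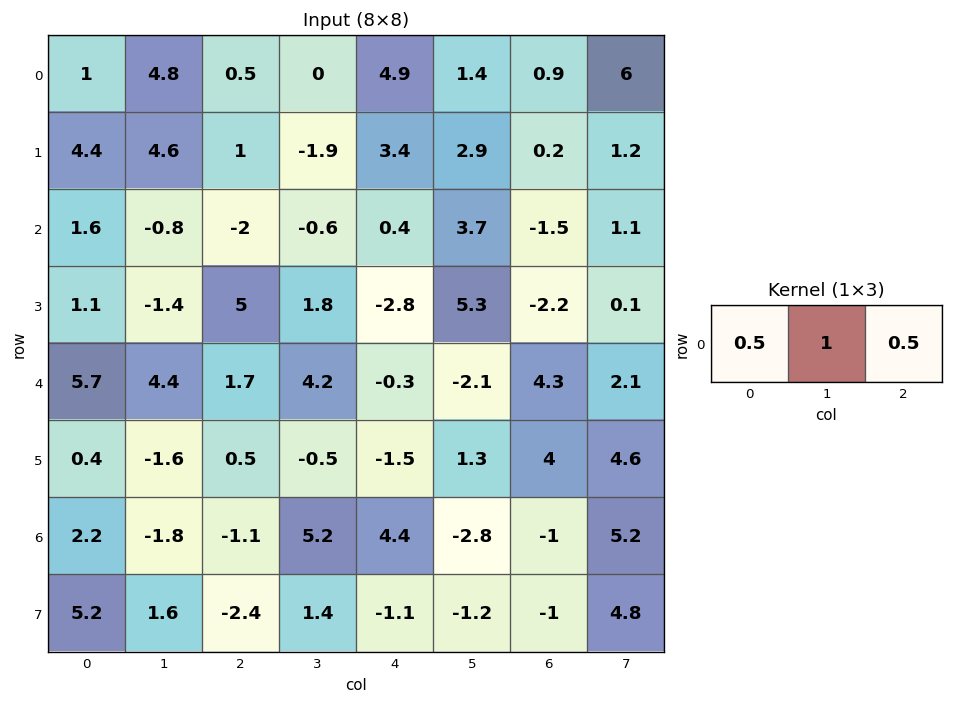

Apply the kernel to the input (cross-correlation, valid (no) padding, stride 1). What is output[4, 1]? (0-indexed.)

The receptive field on the input at this output position is [4.4 1.7 4.2]. Elementwise product with the kernel and sum: 4.4·0.5 + 1.7·1 + 4.2·0.5.

6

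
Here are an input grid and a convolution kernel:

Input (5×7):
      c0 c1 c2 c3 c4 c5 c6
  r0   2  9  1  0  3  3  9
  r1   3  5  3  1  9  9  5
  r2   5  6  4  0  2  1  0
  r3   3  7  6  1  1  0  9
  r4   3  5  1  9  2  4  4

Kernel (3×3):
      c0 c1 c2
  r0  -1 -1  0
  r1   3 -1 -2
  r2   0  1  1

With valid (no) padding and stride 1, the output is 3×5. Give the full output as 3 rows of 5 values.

Output[0,0]: The receptive field on the input at this output position is [2 9 1 / 3 5 3 / 5 6 4]. Elementwise product with the kernel and sum: 2·-1 + 9·-1 + 3·3 + 5·-1 + 3·-2 + 6·1 + 4·1.

-3 4 -9 -24 3
6 13 6 -13 -4
-15 13 22 6 -10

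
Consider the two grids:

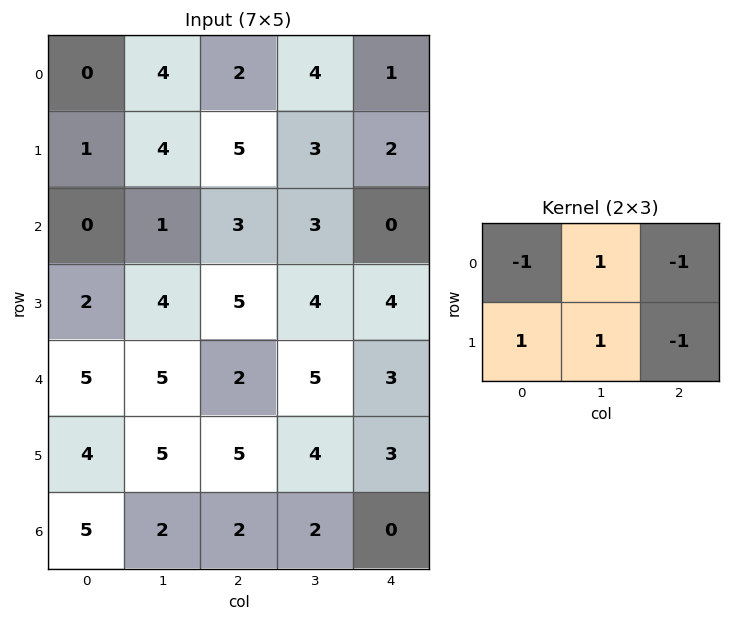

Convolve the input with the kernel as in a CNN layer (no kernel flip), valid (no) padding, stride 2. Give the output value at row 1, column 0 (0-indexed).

-1

The receptive field on the input at this output position is [0 1 3 / 2 4 5]. Elementwise product with the kernel and sum: 0·-1 + 1·1 + 3·-1 + 2·1 + 4·1 + 5·-1.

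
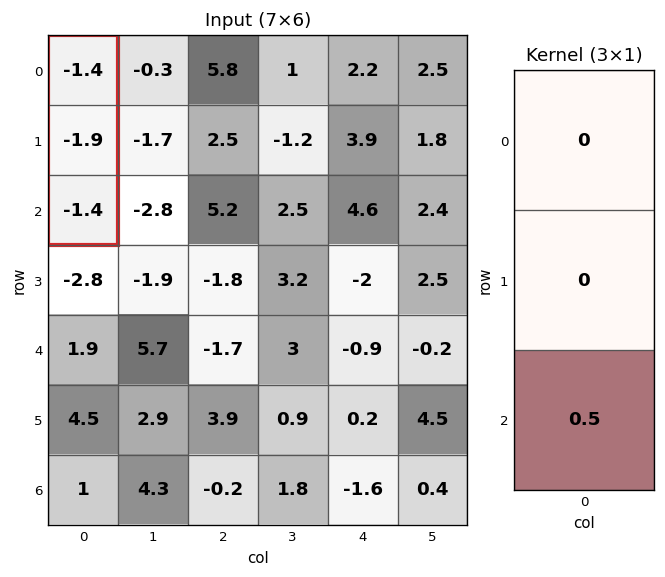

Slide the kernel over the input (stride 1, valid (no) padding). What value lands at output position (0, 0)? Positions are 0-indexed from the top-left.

-0.7

The receptive field on the input at this output position is [-1.4 / -1.9 / -1.4]. Elementwise product with the kernel and sum: -1.4·0.5.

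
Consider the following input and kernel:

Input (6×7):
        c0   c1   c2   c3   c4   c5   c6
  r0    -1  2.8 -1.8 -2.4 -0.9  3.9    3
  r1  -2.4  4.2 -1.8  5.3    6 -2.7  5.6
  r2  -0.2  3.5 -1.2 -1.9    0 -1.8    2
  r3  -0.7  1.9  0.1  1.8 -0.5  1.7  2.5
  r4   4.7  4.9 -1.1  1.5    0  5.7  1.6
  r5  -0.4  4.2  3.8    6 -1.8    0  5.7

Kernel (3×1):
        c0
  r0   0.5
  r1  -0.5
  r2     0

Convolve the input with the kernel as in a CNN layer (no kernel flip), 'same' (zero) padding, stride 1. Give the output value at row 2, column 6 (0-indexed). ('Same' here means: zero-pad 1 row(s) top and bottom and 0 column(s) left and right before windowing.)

1.8

The receptive field on the zero-padded input at this output position is [5.6 / 2 / 2.5]. Elementwise product with the kernel and sum: 5.6·0.5 + 2·-0.5.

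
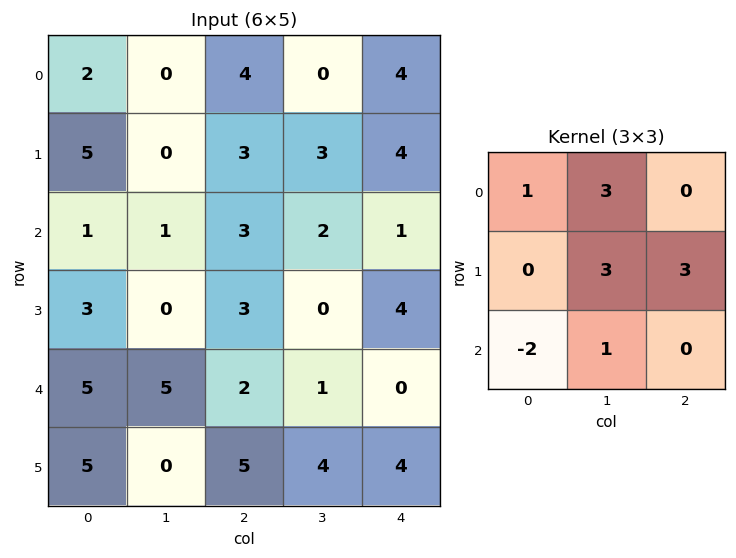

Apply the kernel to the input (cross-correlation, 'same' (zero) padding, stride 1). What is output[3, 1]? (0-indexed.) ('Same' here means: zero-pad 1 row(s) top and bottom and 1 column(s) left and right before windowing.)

8

The receptive field on the zero-padded input at this output position is [1 1 3 / 3 0 3 / 5 5 2]. Elementwise product with the kernel and sum: 1·1 + 1·3 + 0·3 + 3·3 + 5·-2 + 5·1.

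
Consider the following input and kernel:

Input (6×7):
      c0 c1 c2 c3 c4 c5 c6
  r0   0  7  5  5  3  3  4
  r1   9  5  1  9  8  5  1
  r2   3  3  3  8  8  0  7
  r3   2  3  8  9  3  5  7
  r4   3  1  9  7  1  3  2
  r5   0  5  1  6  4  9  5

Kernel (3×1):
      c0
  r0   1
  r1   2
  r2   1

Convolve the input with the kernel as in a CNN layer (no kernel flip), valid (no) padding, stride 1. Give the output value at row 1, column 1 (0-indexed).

The receptive field on the input at this output position is [5 / 3 / 3]. Elementwise product with the kernel and sum: 5·1 + 3·2 + 3·1.

14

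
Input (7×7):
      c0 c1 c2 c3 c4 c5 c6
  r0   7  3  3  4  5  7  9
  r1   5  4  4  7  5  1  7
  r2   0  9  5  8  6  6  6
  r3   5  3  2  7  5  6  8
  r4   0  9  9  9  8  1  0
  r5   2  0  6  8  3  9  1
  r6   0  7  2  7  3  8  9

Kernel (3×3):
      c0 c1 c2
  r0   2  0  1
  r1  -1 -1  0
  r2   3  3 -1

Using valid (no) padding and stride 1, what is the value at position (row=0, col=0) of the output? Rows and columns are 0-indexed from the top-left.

30

The receptive field on the input at this output position is [7 3 3 / 5 4 4 / 0 9 5]. Elementwise product with the kernel and sum: 7·2 + 3·1 + 5·-1 + 4·-1 + 0·3 + 9·3 + 5·-1.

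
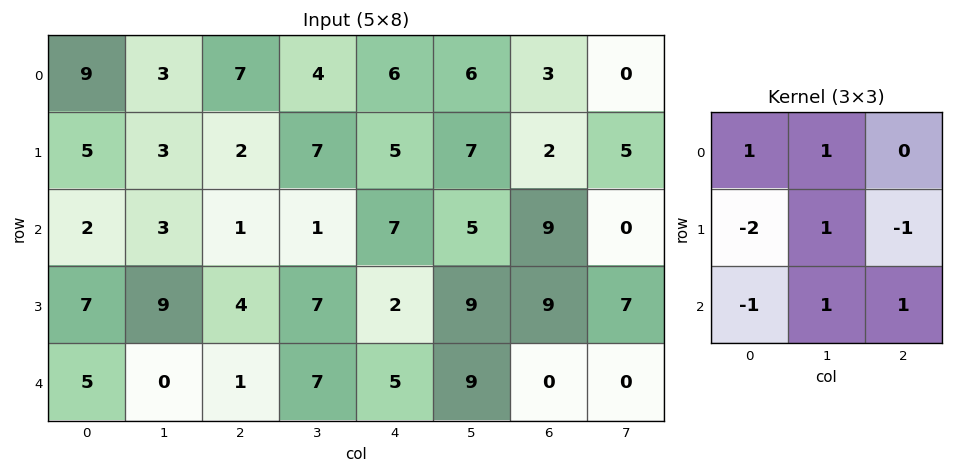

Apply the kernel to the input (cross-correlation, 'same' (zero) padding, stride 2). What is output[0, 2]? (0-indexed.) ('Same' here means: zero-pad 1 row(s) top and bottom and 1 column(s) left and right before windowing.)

The receptive field on the zero-padded input at this output position is [0 0 0 / 4 6 6 / 7 5 7]. Elementwise product with the kernel and sum: 0·1 + 0·1 + 4·-2 + 6·1 + 6·-1 + 7·-1 + 5·1 + 7·1.

-3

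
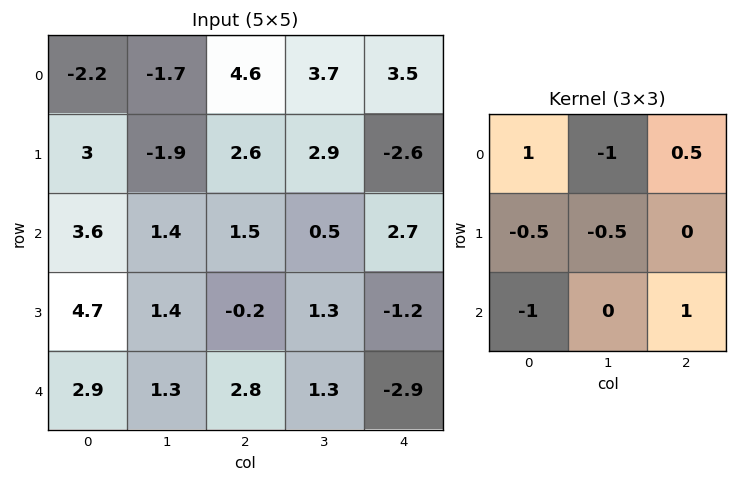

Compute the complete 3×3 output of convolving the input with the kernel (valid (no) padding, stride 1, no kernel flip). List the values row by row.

-0.85 -5.7 1.1
-1.2 -4.6 -3.6
-0.2 -0.45 -3.9

Output[0,0]: The receptive field on the input at this output position is [-2.2 -1.7 4.6 / 3 -1.9 2.6 / 3.6 1.4 1.5]. Elementwise product with the kernel and sum: -2.2·1 + -1.7·-1 + 4.6·0.5 + 3·-0.5 + -1.9·-0.5 + 3.6·-1 + 1.5·1.
Output[0,1]: The receptive field on the input at this output position is [-1.7 4.6 3.7 / -1.9 2.6 2.9 / 1.4 1.5 0.5]. Elementwise product with the kernel and sum: -1.7·1 + 4.6·-1 + 3.7·0.5 + -1.9·-0.5 + 2.6·-0.5 + 1.4·-1 + 0.5·1.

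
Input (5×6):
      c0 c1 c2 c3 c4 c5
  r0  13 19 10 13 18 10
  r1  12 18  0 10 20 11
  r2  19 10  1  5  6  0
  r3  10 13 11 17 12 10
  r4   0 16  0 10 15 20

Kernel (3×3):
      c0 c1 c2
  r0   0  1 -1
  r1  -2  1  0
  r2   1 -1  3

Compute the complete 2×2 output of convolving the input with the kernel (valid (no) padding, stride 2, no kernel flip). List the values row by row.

15 19
-14 29

Output[0,0]: The receptive field on the input at this output position is [13 19 10 / 12 18 0 / 19 10 1]. Elementwise product with the kernel and sum: 19·1 + 10·-1 + 12·-2 + 18·1 + 19·1 + 10·-1 + 1·3.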